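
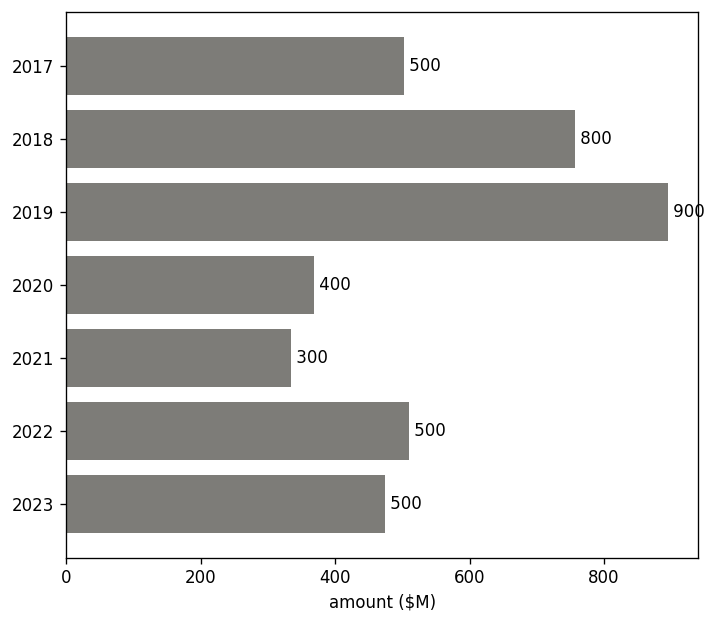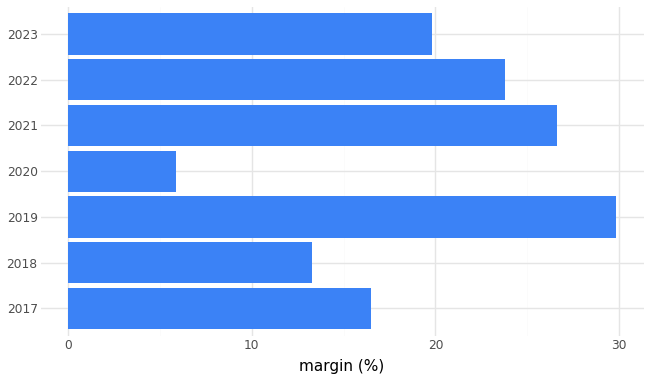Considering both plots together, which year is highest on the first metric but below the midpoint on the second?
Chart 2 median margin (%) ≈ 20; below-median years: 2017, 2018, 2020. Among those, 2018 has the highest amount ($M) (≈ 800).

2018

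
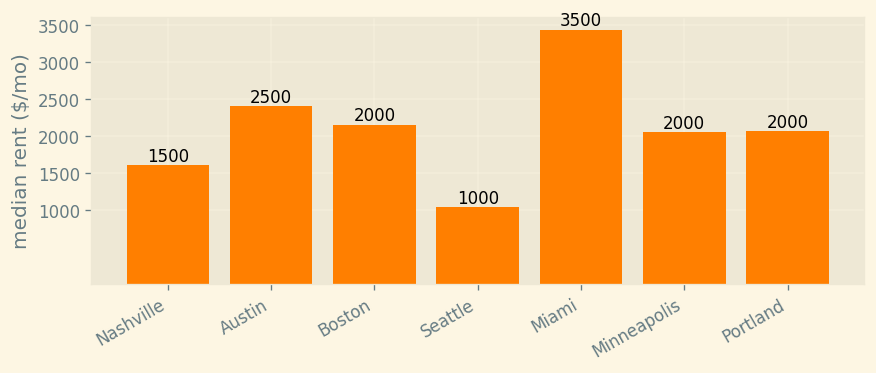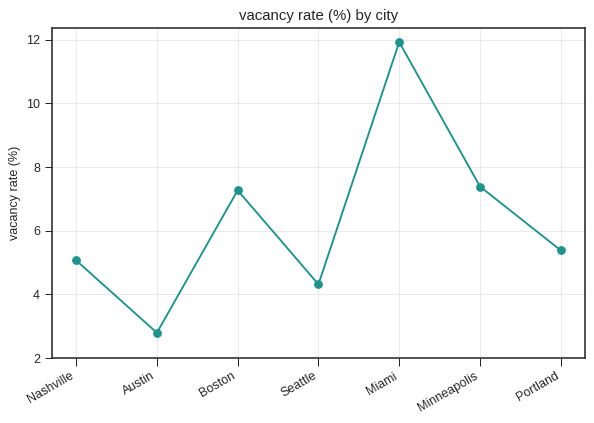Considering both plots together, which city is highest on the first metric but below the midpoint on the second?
Chart 2 median vacancy rate (%) ≈ 6; below-median cities: Nashville, Austin, Seattle. Among those, Austin has the highest median rent ($/mo) (≈ 2500).

Austin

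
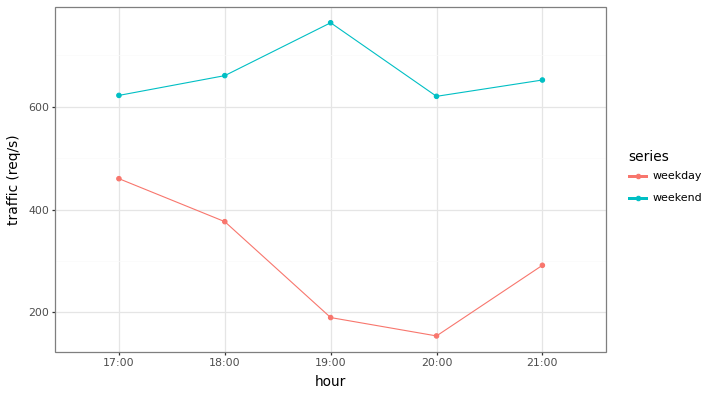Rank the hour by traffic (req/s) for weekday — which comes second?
18:00

Top 3 for weekday: 17:00 ≈ 500, 18:00 ≈ 400, 21:00 ≈ 300.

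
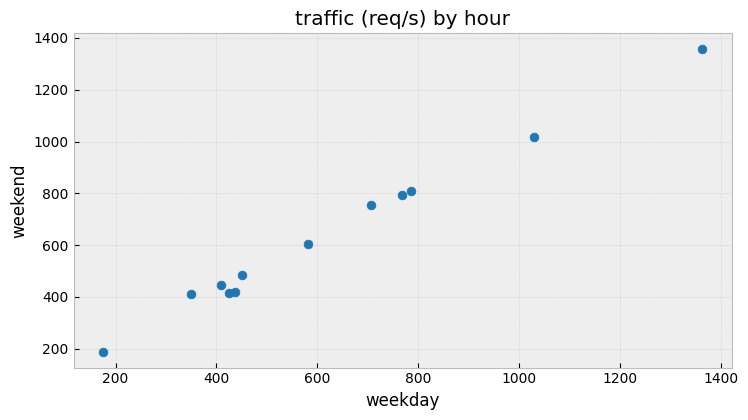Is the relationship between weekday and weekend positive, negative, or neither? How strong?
Points are positively correlated; strong (|r| ≈ 1.0).

positive, strong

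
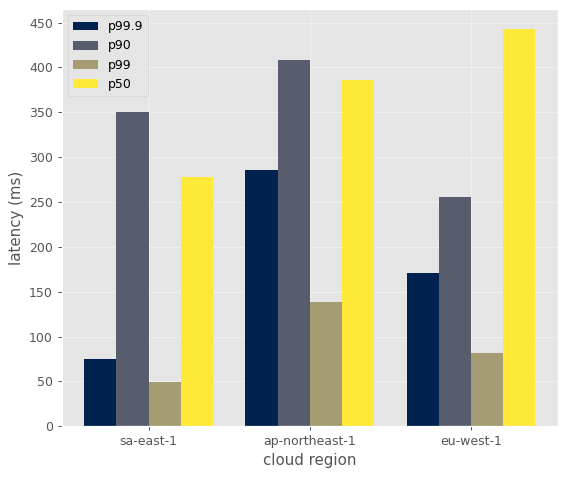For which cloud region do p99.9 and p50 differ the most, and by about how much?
eu-west-1: p99.9 ≈ 150, p50 ≈ 450 → gap ≈ 300. Next-largest (sa-east-1) is only ≈ 200.

eu-west-1, ≈ 300 ms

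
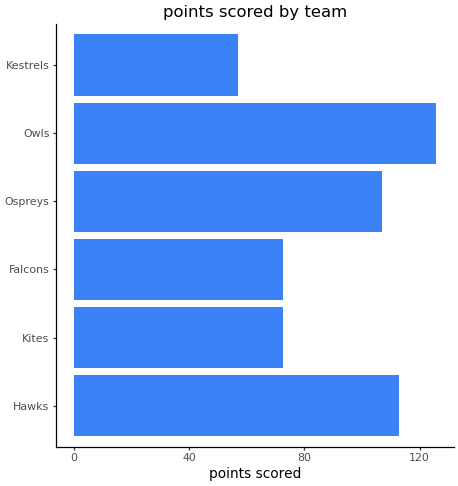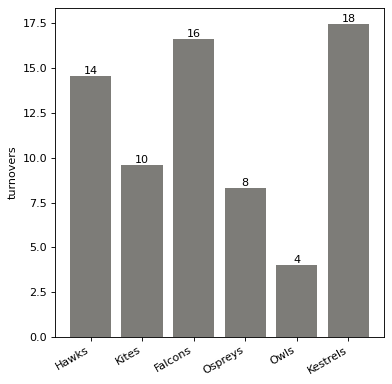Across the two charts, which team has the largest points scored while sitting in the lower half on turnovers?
Owls

Chart 2 median turnovers ≈ 12; below-median teams: Kites, Ospreys, Owls. Among those, Owls has the highest points scored (≈ 120).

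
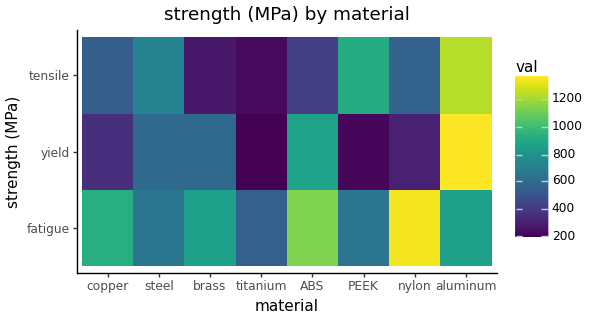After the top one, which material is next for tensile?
Top 3 for tensile: aluminum ≈ 1200, PEEK ≈ 900, steel ≈ 700.

PEEK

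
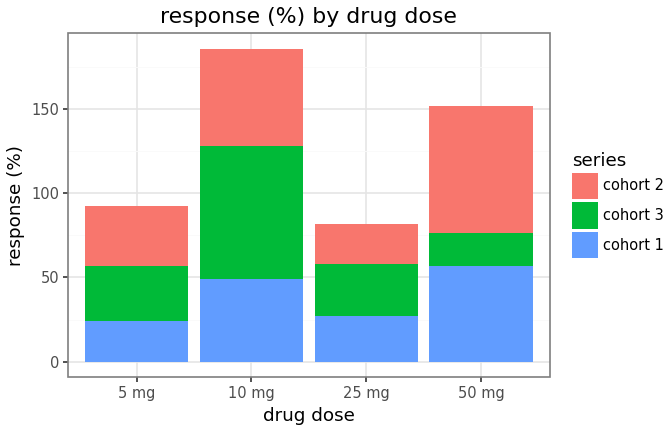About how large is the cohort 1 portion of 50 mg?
cohort 1 top ≈ 60, bottom ≈ 0; segment ≈ 60.

≈ 60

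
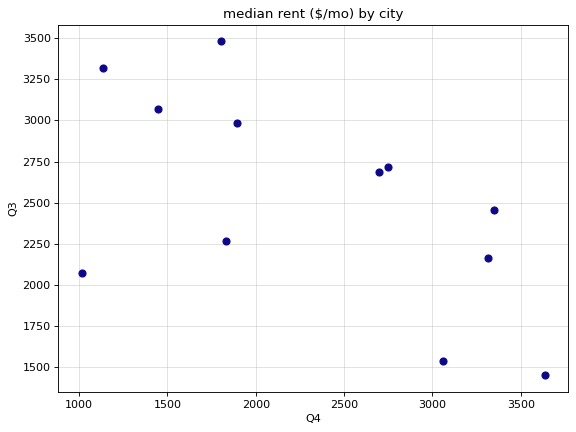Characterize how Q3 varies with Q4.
negative, moderate

Points are negatively correlated; moderate (|r| ≈ 0.6).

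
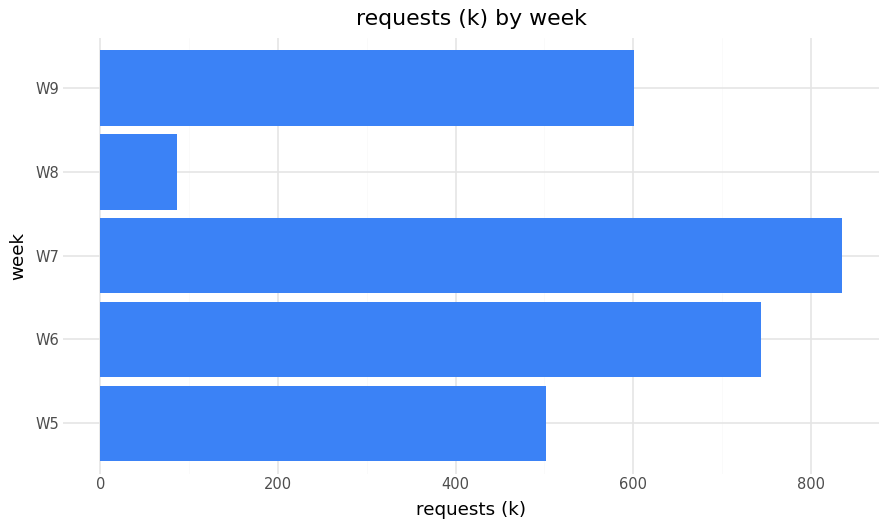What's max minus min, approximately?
Max W7 ≈ 800, min W8 ≈ 100; range ≈ 700.

≈ 700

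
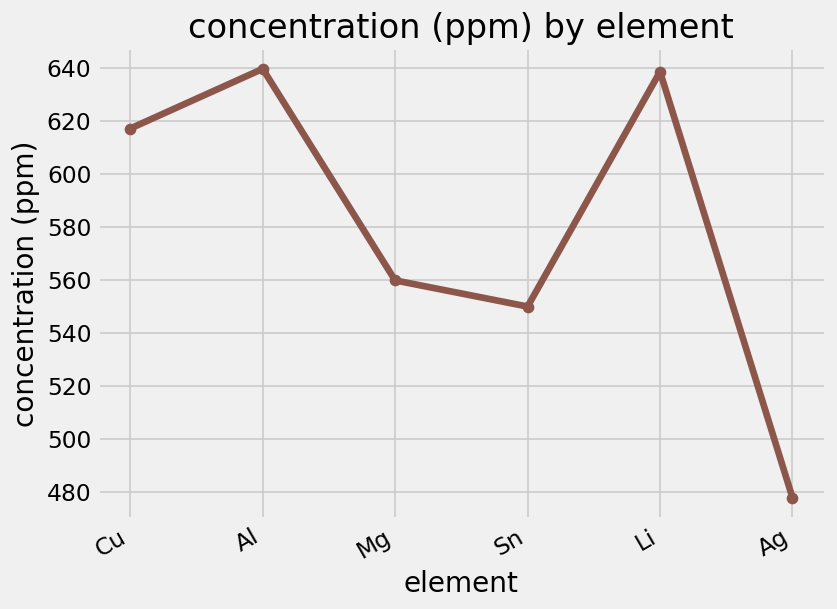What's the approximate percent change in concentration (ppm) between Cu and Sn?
Cu ≈ 620, Sn ≈ 540; (540 − 620) / 620 ≈ -12.9%.

≈ -12.9%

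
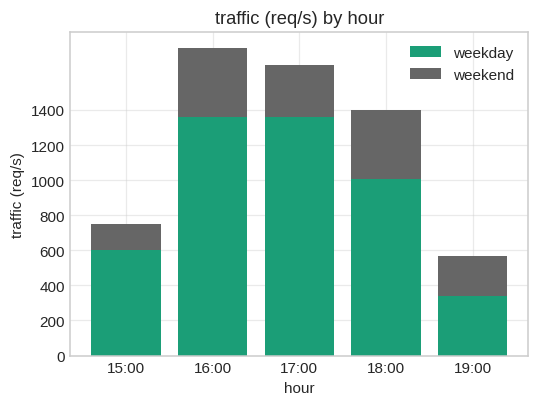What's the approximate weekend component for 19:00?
≈ 200

weekend top ≈ 600, bottom ≈ 400; segment ≈ 200.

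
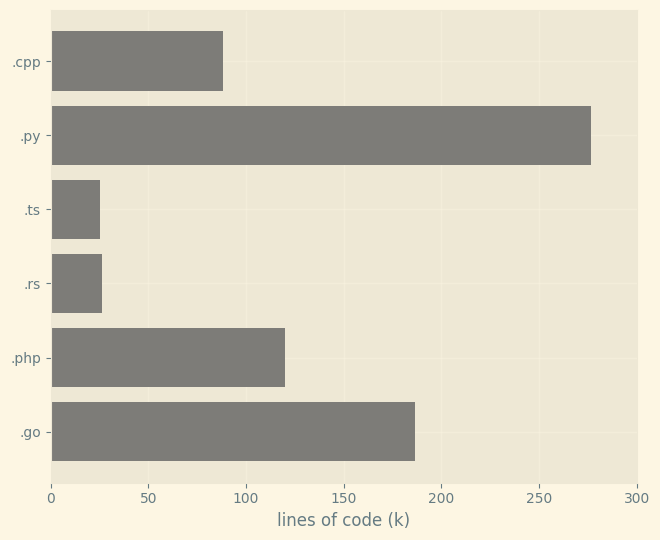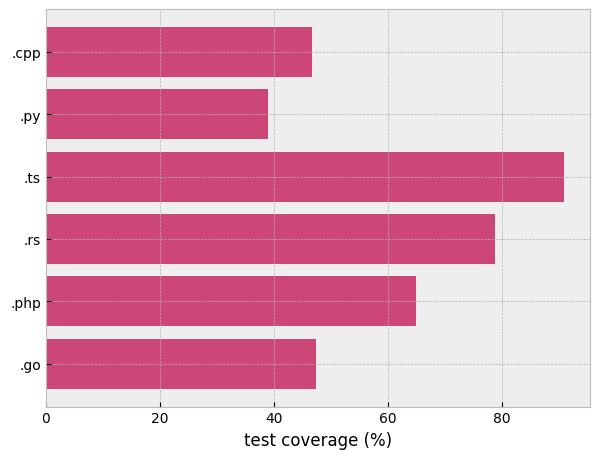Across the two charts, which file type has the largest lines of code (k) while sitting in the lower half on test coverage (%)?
Chart 2 median test coverage (%) ≈ 60; below-median file types: .cpp, .py, .go. Among those, .py has the highest lines of code (k) (≈ 300).

.py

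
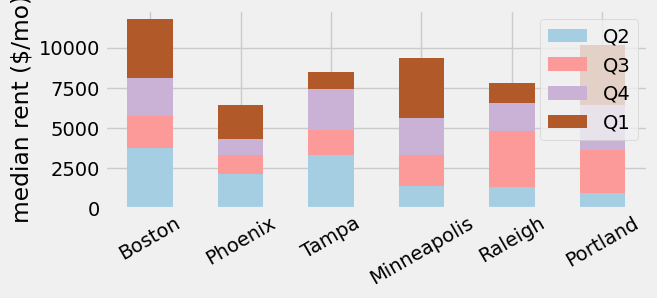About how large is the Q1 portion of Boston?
≈ 4000

Q1 top ≈ 12000, bottom ≈ 8000; segment ≈ 4000.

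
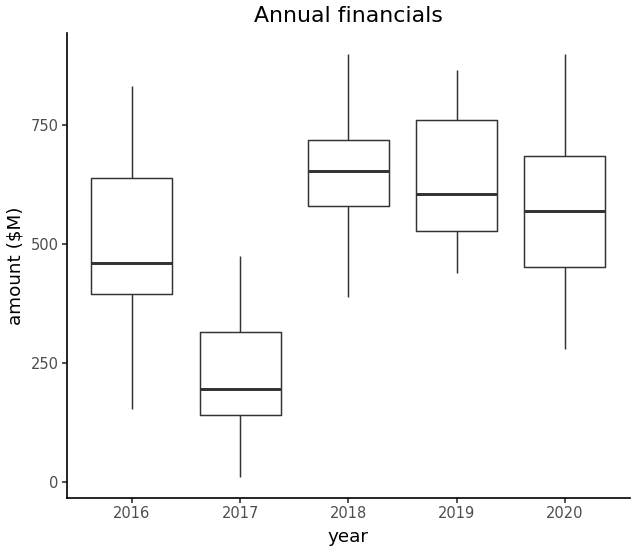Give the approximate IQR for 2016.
Q3 ≈ 650, Q1 ≈ 400; IQR ≈ 250.

≈ 250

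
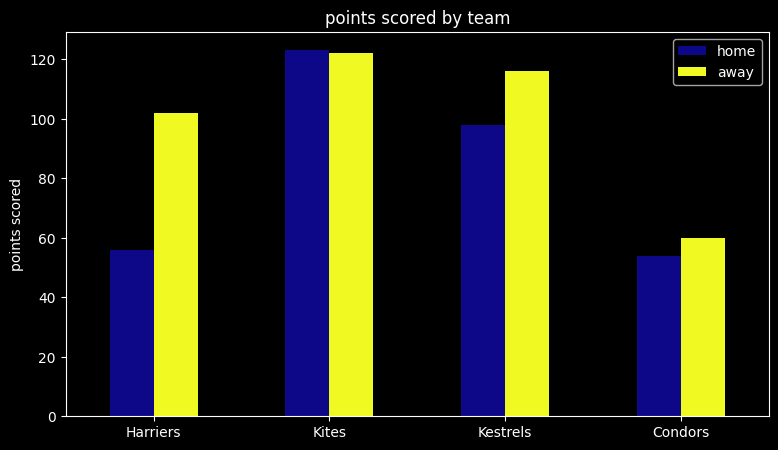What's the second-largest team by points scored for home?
Top 3 for home: Kites ≈ 120, Kestrels ≈ 100, Harriers ≈ 60.

Kestrels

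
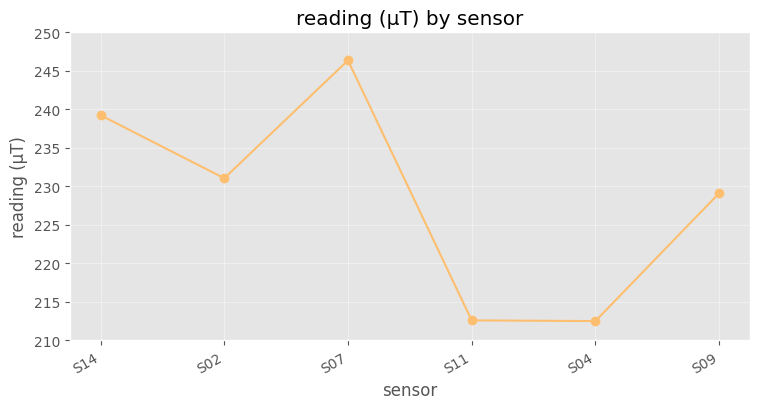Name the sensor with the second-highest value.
Top 3: S07 ≈ 245, S14 ≈ 240, S02 ≈ 230.

S14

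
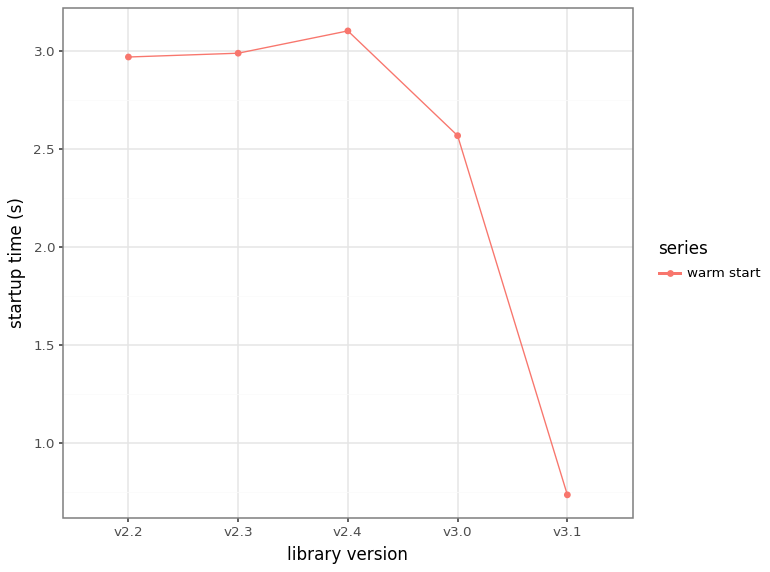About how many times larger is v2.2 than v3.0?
≈ 1.15×

v2.2 ≈ 3.0, v3.0 ≈ 2.6; 3.0/2.6 ≈ 1.15.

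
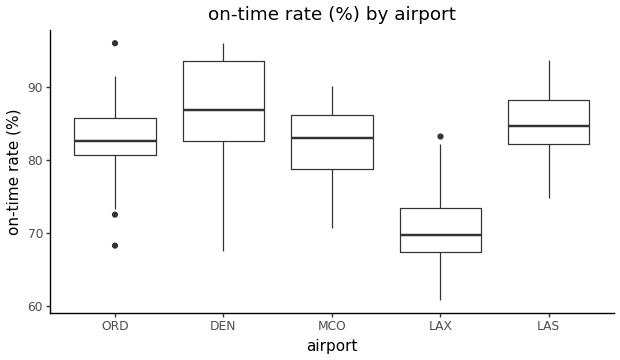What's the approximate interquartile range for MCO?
Q3 ≈ 86, Q1 ≈ 78; IQR ≈ 8.

≈ 8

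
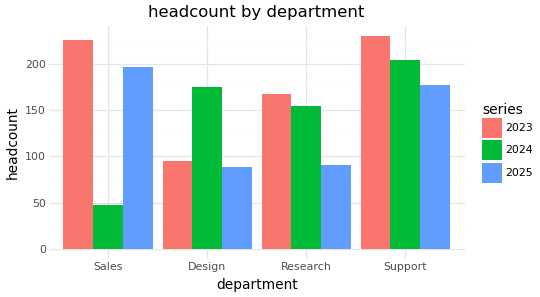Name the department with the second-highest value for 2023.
Sales

Top 3 for 2023: Support ≈ 240, Sales ≈ 220, Research ≈ 160.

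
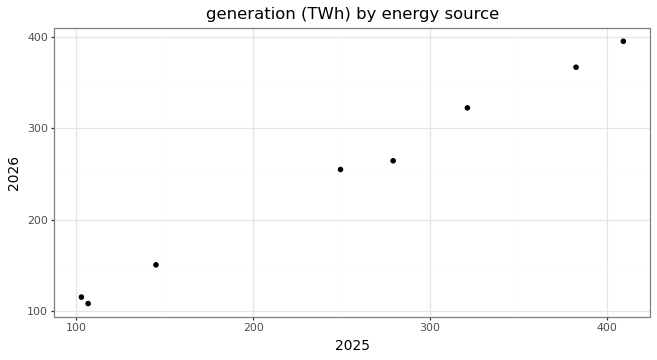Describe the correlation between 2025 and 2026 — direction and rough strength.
positive, strong

Points are positively correlated; strong (|r| ≈ 1.0).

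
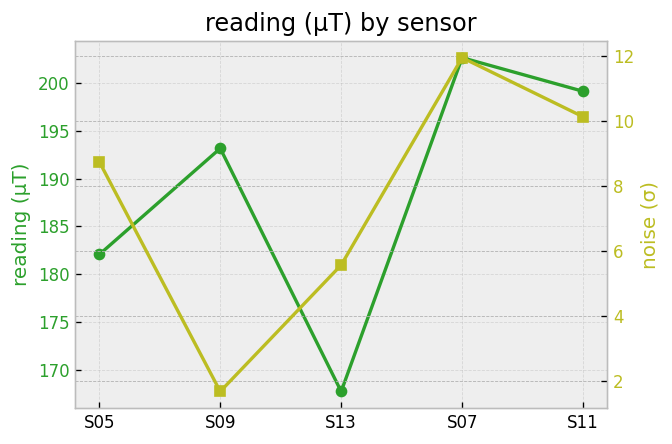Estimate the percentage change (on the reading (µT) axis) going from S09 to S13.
S09 ≈ 195, S13 ≈ 170; (170 − 195) / 195 ≈ -12.8%.

≈ -12.8%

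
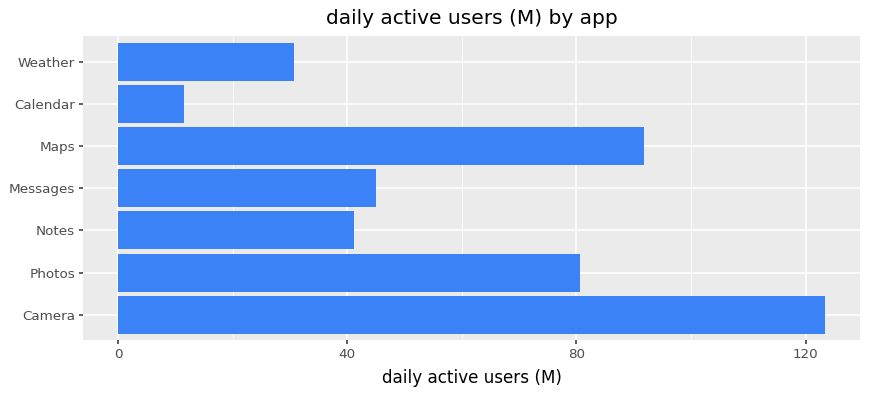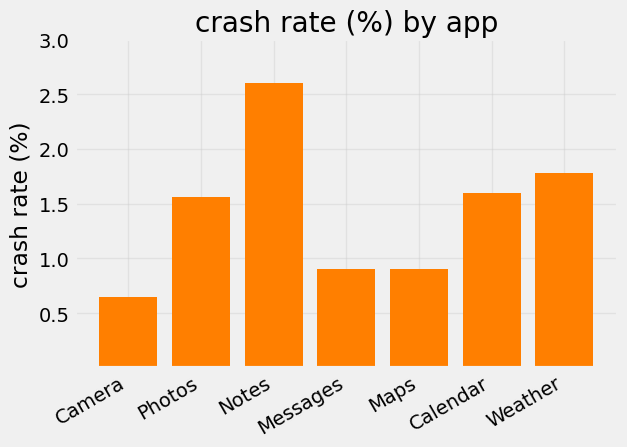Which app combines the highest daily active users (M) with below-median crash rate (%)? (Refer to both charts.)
Chart 2 median crash rate (%) ≈ 1.5; below-median apps: Camera, Messages, Maps. Among those, Camera has the highest daily active users (M) (≈ 120).

Camera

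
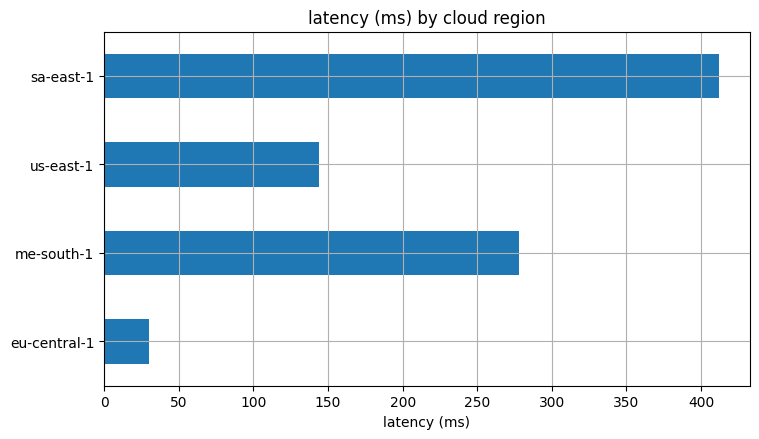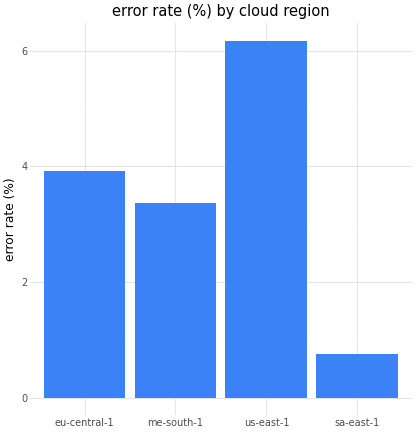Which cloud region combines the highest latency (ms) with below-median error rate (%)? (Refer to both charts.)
Chart 2 median error rate (%) ≈ 4; below-median cloud regions: me-south-1, sa-east-1. Among those, sa-east-1 has the highest latency (ms) (≈ 400).

sa-east-1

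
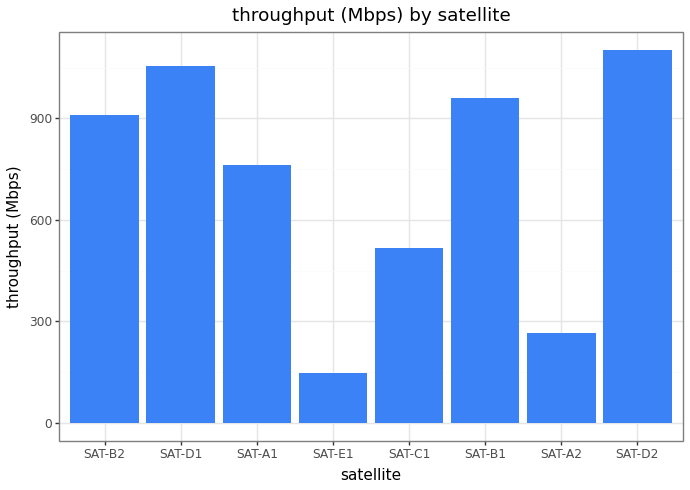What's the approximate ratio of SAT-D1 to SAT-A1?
SAT-D1 ≈ 1100, SAT-A1 ≈ 800; 1100/800 ≈ 1.38.

≈ 1.38×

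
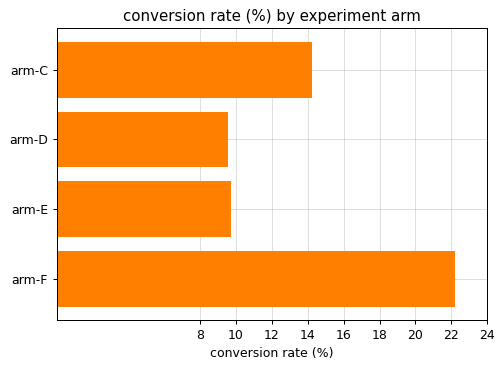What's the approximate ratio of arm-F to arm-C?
≈ 1.57×

arm-F ≈ 22, arm-C ≈ 14; 22/14 ≈ 1.57.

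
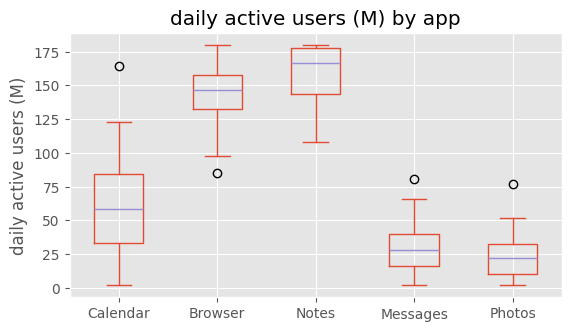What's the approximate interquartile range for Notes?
≈ 40

Q3 ≈ 180, Q1 ≈ 140; IQR ≈ 40.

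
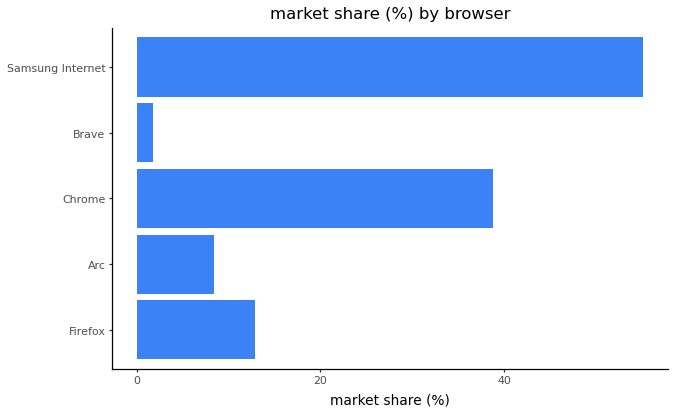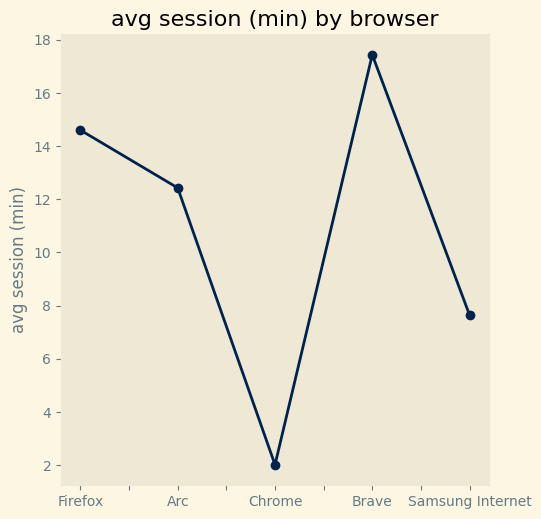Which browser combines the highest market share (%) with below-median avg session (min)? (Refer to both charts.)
Chart 2 median avg session (min) ≈ 12; below-median browsers: Chrome, Samsung Internet. Among those, Samsung Internet has the highest market share (%) (≈ 60).

Samsung Internet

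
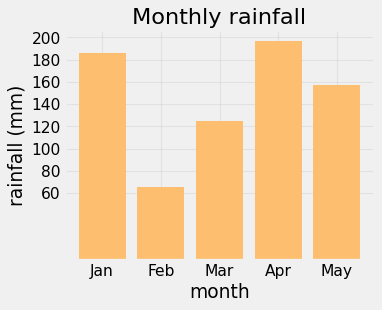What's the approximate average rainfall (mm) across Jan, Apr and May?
≈ 180

(180 + 200 + 160) / 3 ≈ 180.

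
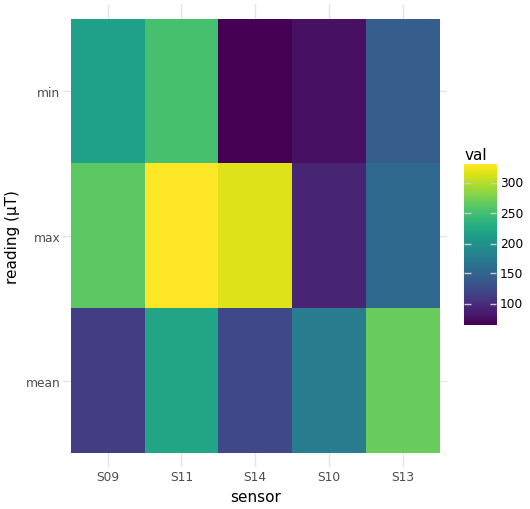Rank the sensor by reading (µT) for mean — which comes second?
Top 3 for mean: S13 ≈ 275, S11 ≈ 225, S10 ≈ 175.

S11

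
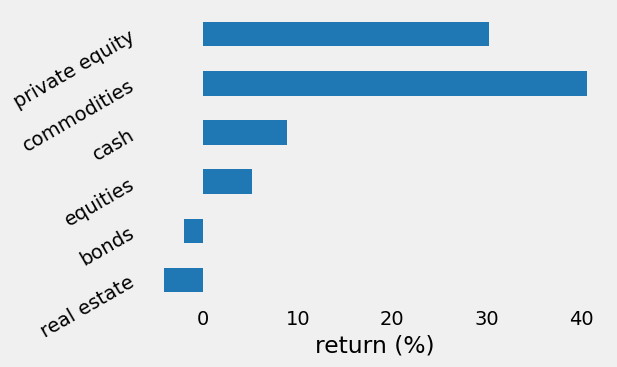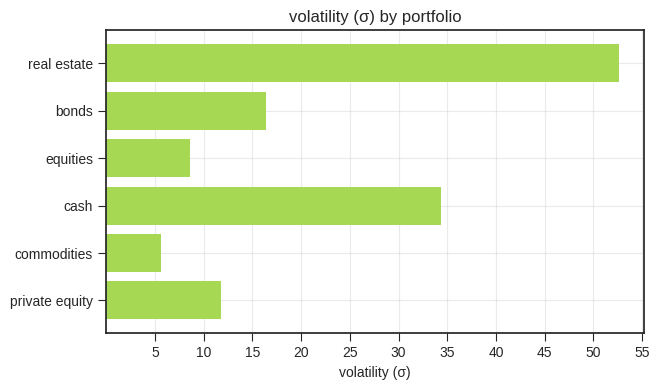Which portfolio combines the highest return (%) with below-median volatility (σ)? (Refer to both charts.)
Chart 2 median volatility (σ) ≈ 15; below-median portfolios: equities, commodities, private equity. Among those, commodities has the highest return (%) (≈ 40).

commodities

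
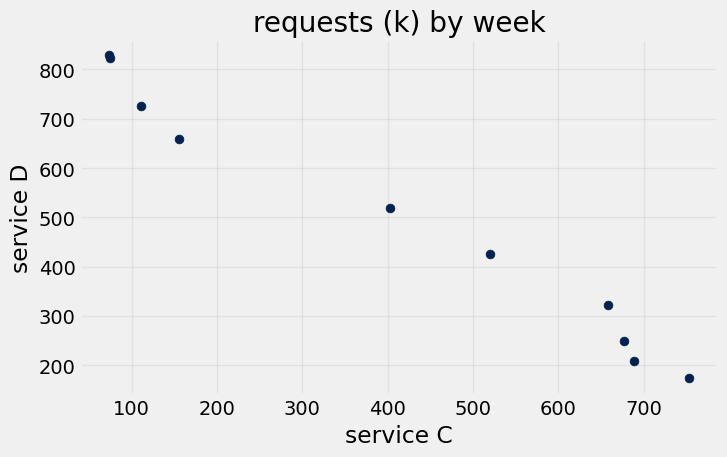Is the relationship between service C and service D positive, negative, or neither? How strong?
negative, strong

Points are negatively correlated; strong (|r| ≈ 1.0).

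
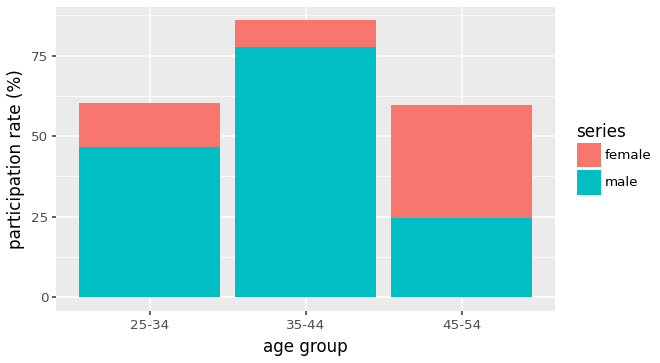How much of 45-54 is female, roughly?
female top ≈ 60, bottom ≈ 20; segment ≈ 40.

≈ 40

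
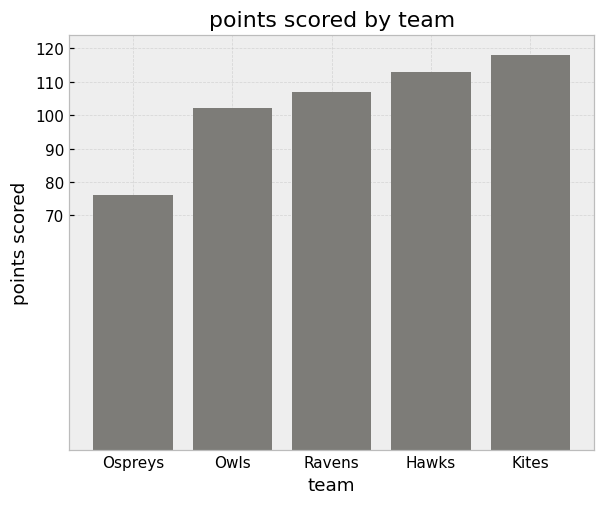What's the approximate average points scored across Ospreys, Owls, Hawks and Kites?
(80 + 100 + 110 + 120) / 4 ≈ 102.

≈ 102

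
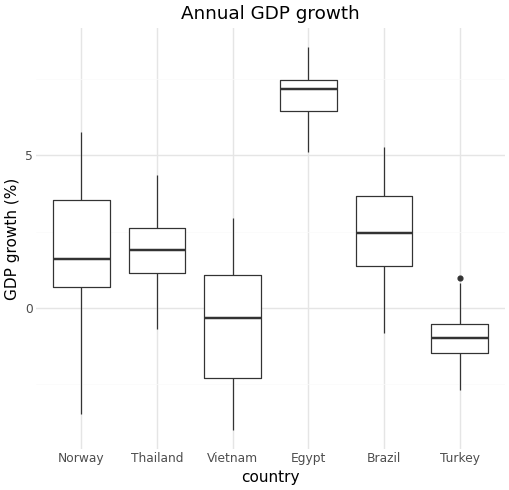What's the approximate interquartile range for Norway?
≈ 3

Q3 ≈ 4, Q1 ≈ 1; IQR ≈ 3.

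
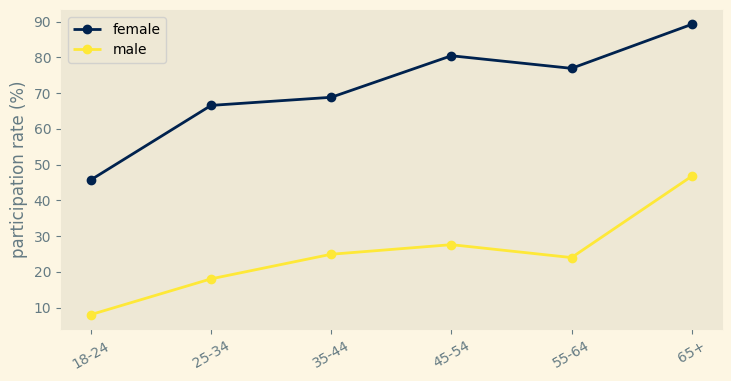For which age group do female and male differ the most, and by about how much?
55-64: female ≈ 80, male ≈ 20 → gap ≈ 60. Next-largest (45-54) is only ≈ 50.

55-64, ≈ 60 %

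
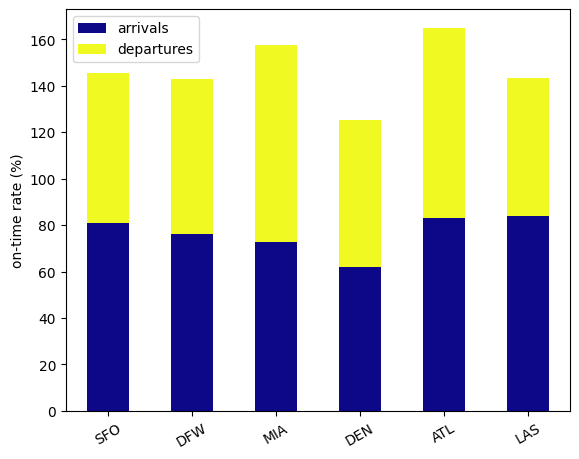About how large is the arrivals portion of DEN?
arrivals top ≈ 60, bottom ≈ 0; segment ≈ 60.

≈ 60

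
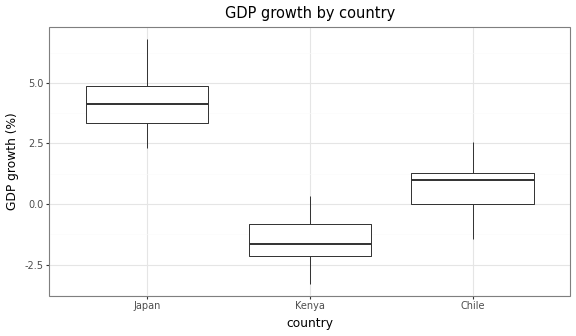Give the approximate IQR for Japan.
≈ 1.5

Q3 ≈ 5.0, Q1 ≈ 3.5; IQR ≈ 1.5.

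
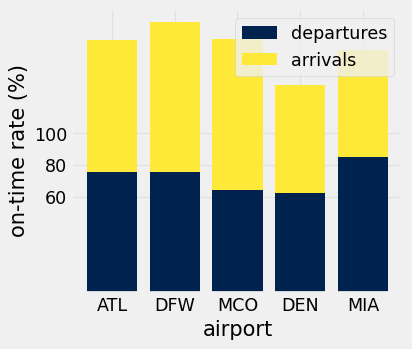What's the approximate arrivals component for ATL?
≈ 80

arrivals top ≈ 160, bottom ≈ 80; segment ≈ 80.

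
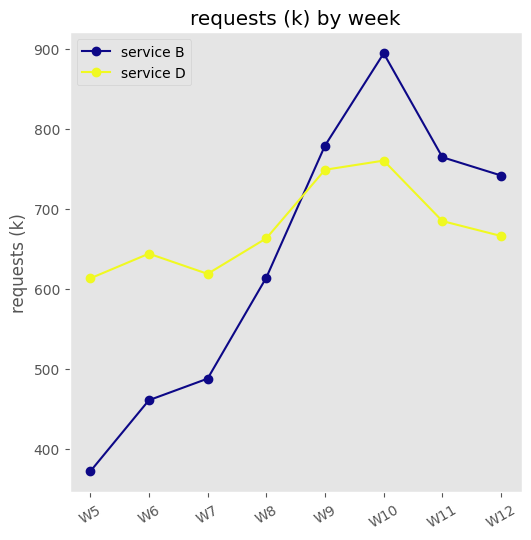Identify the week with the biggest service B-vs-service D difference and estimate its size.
W5, ≈ 250 k

W5: service B ≈ 350, service D ≈ 600 → gap ≈ 250. Next-largest (W6) is only ≈ 200.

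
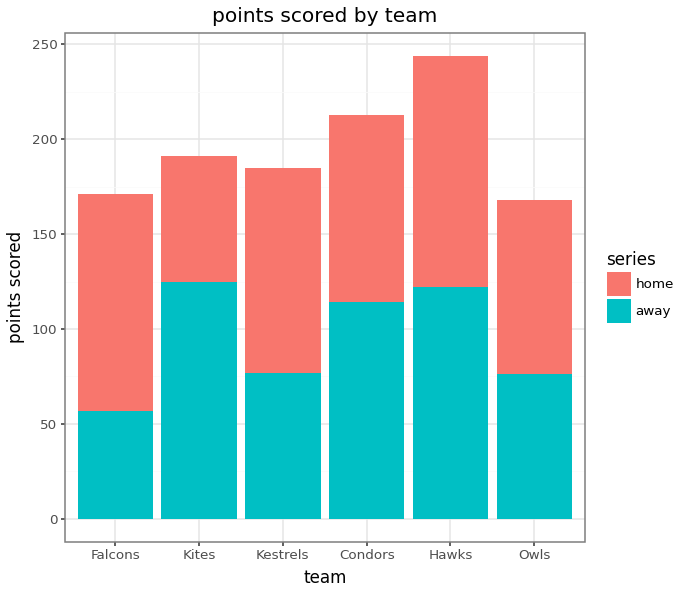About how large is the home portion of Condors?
home top ≈ 225, bottom ≈ 125; segment ≈ 100.

≈ 100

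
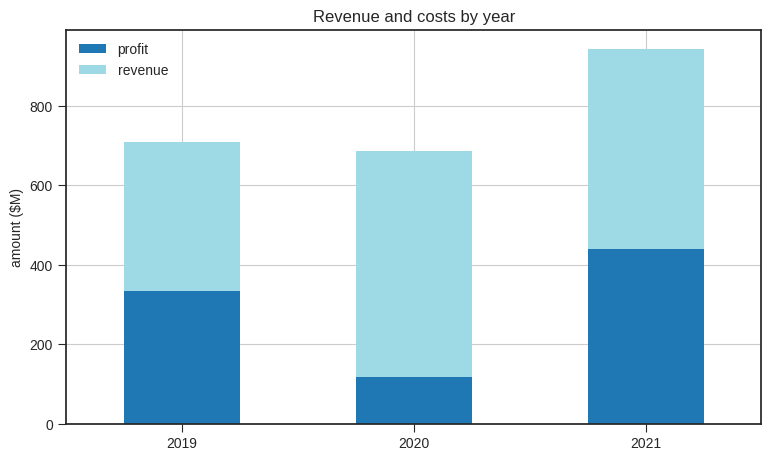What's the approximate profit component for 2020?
≈ 100

profit top ≈ 100, bottom ≈ 0; segment ≈ 100.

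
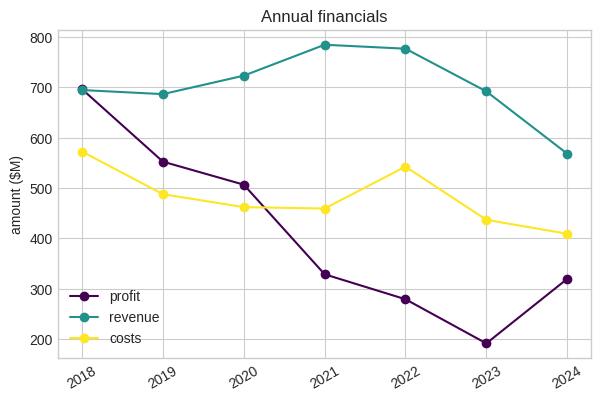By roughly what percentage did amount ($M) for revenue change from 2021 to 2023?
2021 ≈ 800, 2023 ≈ 700; (700 − 800) / 800 ≈ -12.5%.

≈ -12.5%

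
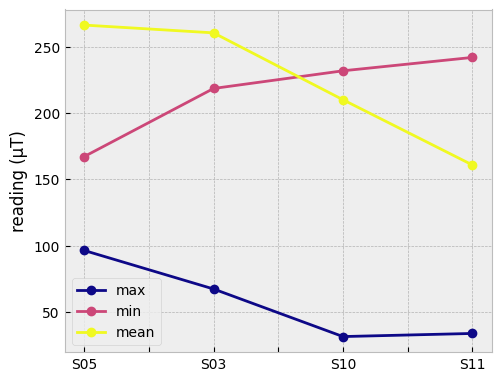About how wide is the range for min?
≈ 80

Max S11 ≈ 240, min S05 ≈ 160; range ≈ 80.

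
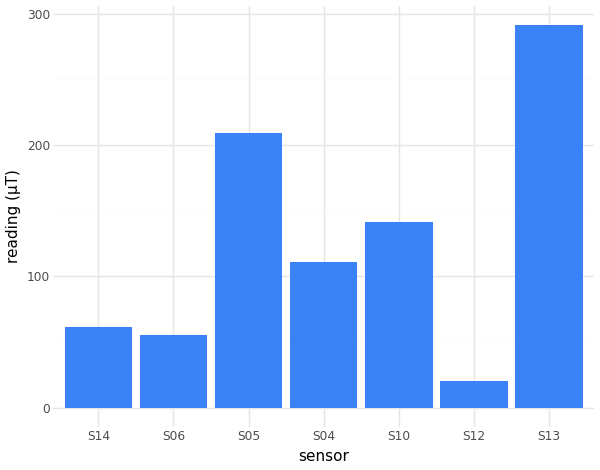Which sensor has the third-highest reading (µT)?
Top 4: S13 ≈ 300, S05 ≈ 200, S10 ≈ 150, S04 ≈ 100.

S10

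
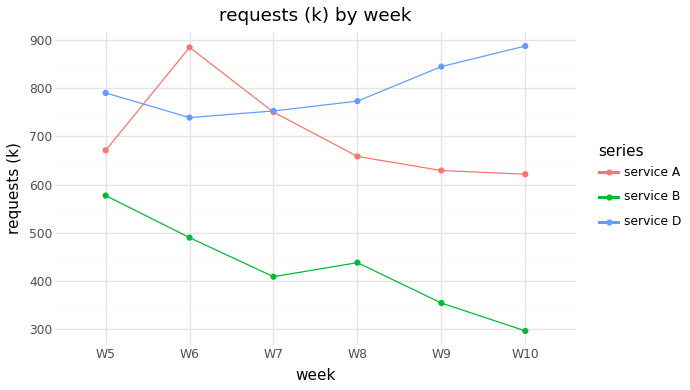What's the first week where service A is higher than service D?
W6

W5: service A ≈ 650 vs service D ≈ 800 (not yet); W6: service A ≈ 900 vs service D ≈ 750 (first crossover).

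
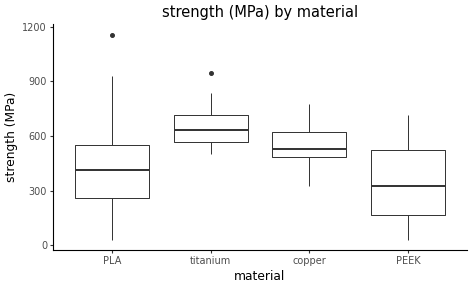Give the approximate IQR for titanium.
Q3 ≈ 700, Q1 ≈ 550; IQR ≈ 150.

≈ 150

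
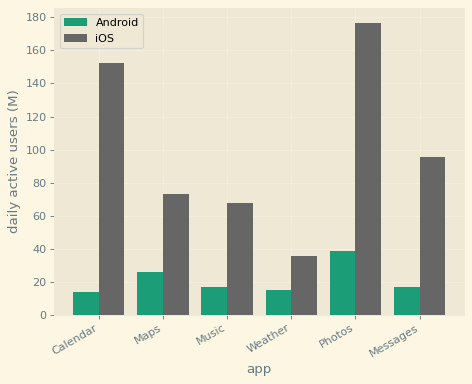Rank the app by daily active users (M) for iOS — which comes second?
Top 3 for iOS: Photos ≈ 180, Calendar ≈ 160, Messages ≈ 100.

Calendar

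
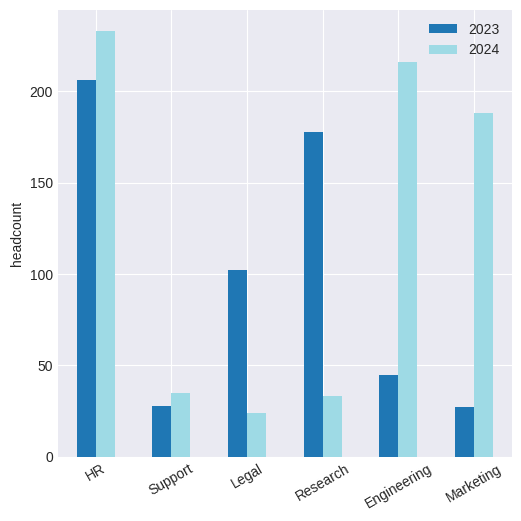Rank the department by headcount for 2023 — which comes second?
Research

Top 3 for 2023: HR ≈ 200, Research ≈ 180, Legal ≈ 100.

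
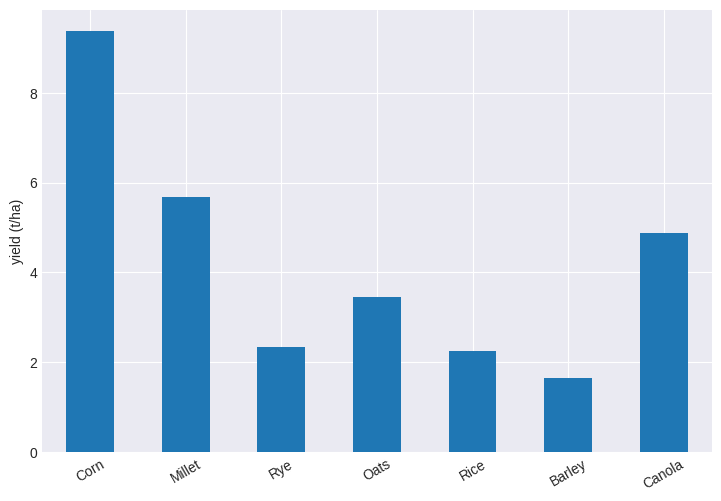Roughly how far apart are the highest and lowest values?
≈ 7

Max Corn ≈ 9, min Barley ≈ 2; range ≈ 7.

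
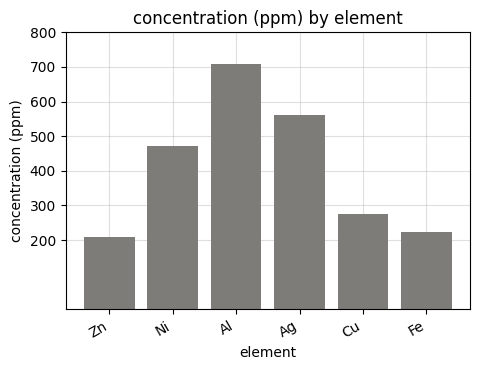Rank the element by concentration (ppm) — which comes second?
Top 3: Al ≈ 700, Ag ≈ 600, Ni ≈ 500.

Ag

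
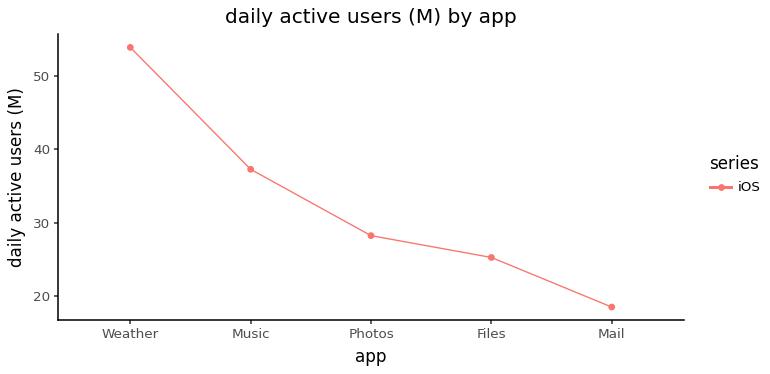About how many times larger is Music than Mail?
≈ 1.75×

Music ≈ 35, Mail ≈ 20; 35/20 ≈ 1.75.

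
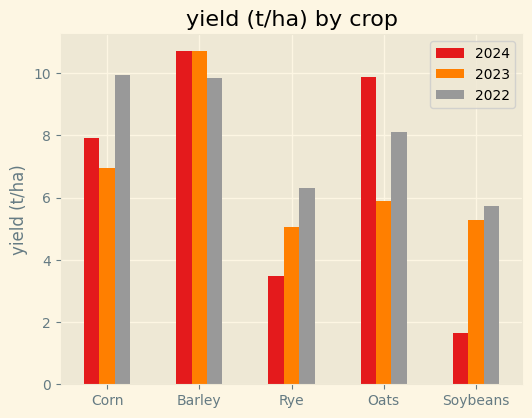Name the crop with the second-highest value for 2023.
Top 3 for 2023: Barley ≈ 11, Corn ≈ 7, Oats ≈ 6.

Corn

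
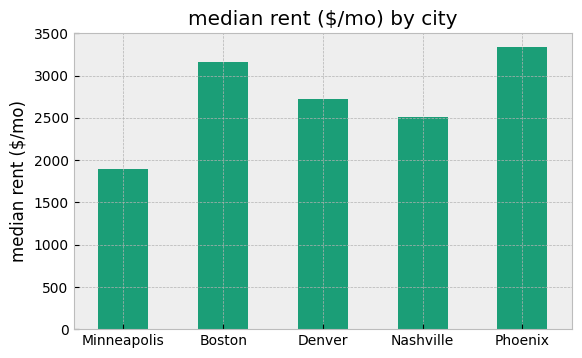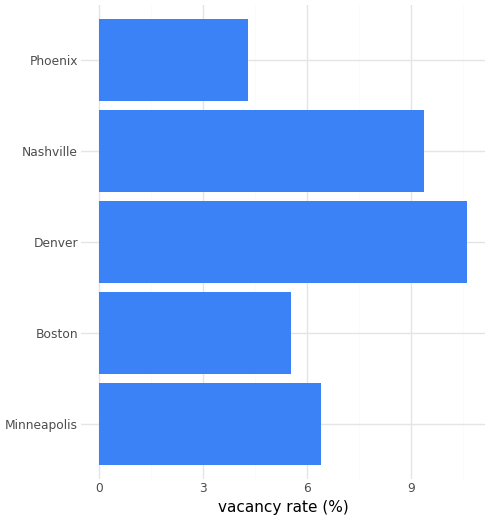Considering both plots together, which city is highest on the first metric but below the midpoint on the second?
Chart 2 median vacancy rate (%) ≈ 6; below-median cities: Boston, Phoenix. Among those, Phoenix has the highest median rent ($/mo) (≈ 3500).

Phoenix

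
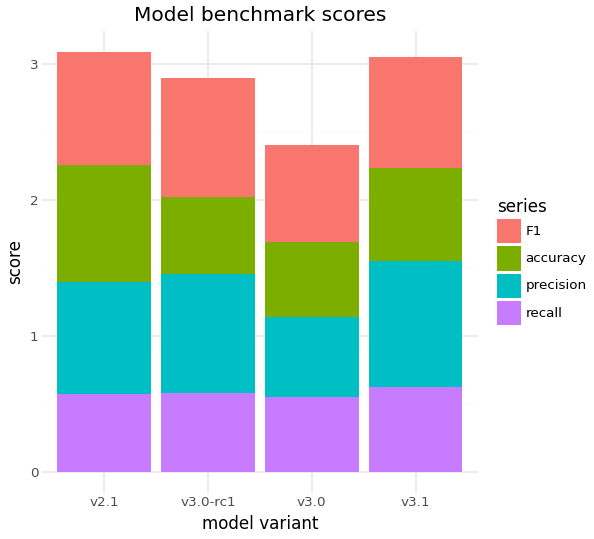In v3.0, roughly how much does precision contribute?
≈ 0.5

precision top ≈ 1.0, bottom ≈ 0.5; segment ≈ 0.5.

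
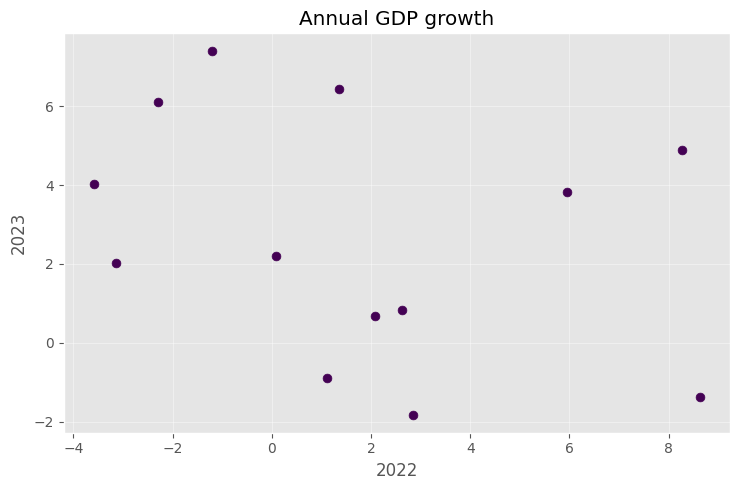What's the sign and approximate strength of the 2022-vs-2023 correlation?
Points are negatively correlated; weak (|r| ≈ 0.3).

negative, weak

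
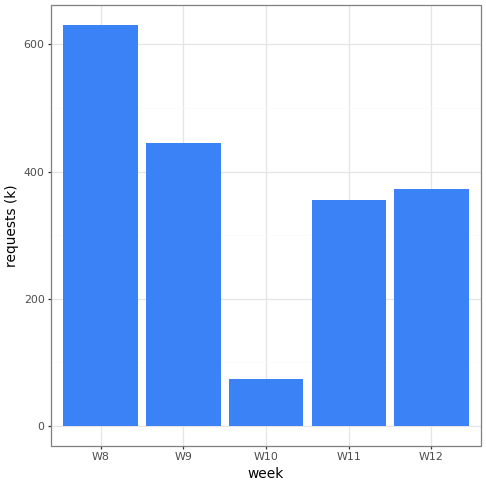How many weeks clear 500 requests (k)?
Above 500: W8.

1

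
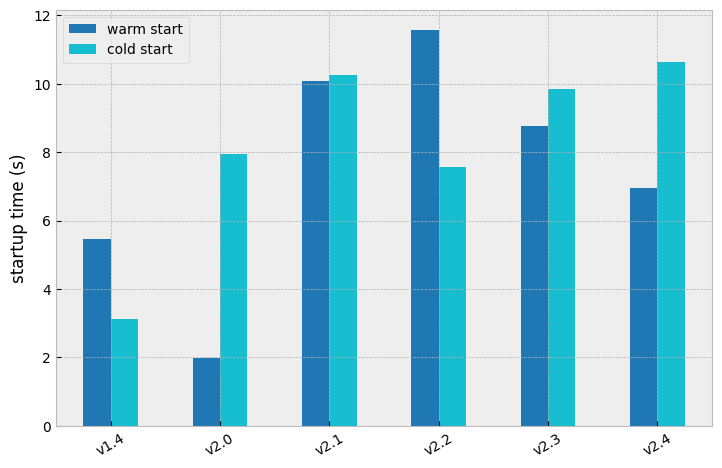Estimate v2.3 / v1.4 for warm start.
v2.3 ≈ 9, v1.4 ≈ 5; 9/5 ≈ 1.8.

≈ 1.8×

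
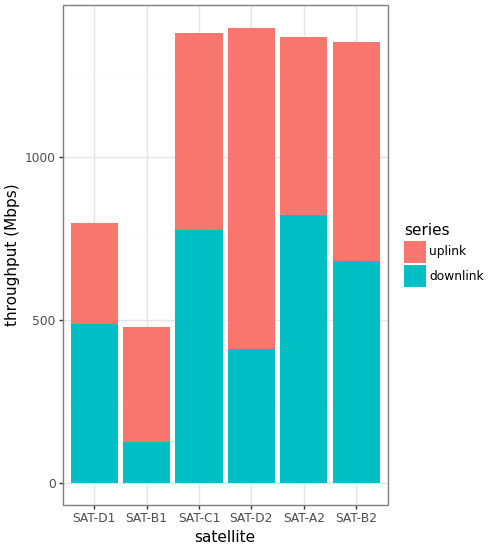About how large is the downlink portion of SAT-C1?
downlink top ≈ 800, bottom ≈ 0; segment ≈ 800.

≈ 800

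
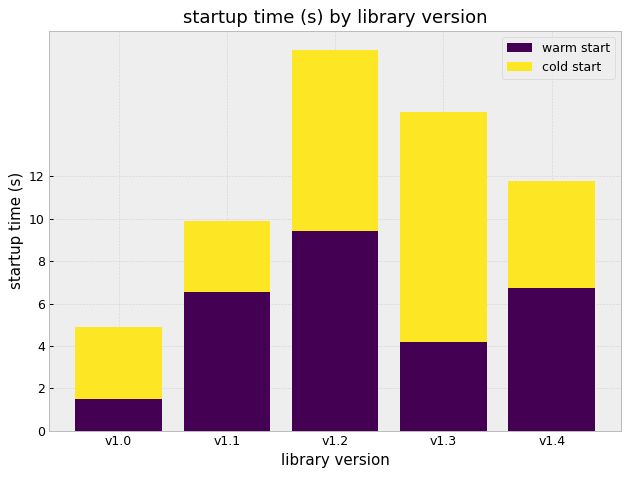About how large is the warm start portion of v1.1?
≈ 6

warm start top ≈ 6, bottom ≈ 0; segment ≈ 6.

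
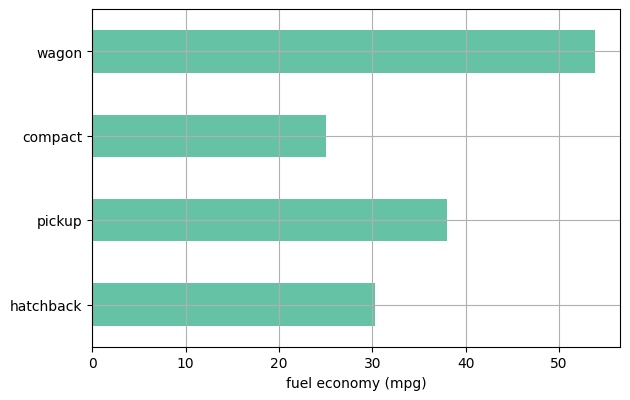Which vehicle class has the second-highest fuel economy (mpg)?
Top 3: wagon ≈ 55, pickup ≈ 40, hatchback ≈ 30.

pickup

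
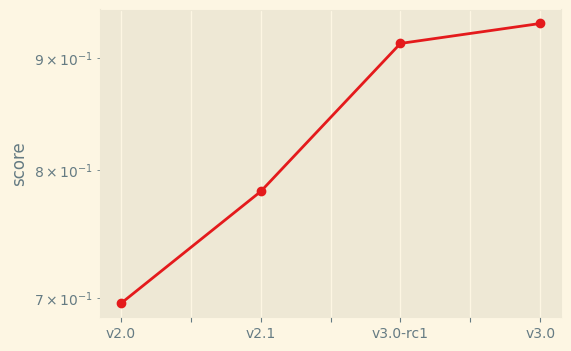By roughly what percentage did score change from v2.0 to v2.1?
v2.0 ≈ 0.70, v2.1 ≈ 0.78; (0.78 − 0.70) / 0.70 ≈ +11.4%.

≈ +11.4%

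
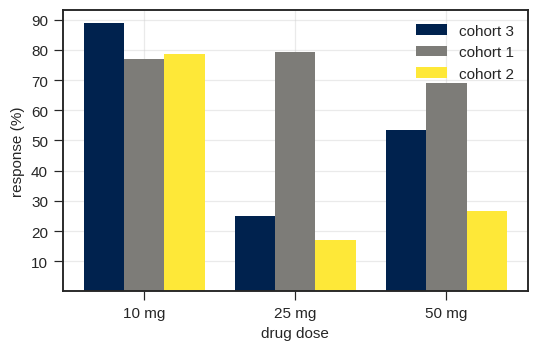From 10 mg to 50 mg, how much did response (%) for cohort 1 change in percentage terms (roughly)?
≈ -12.5%

10 mg ≈ 80, 50 mg ≈ 70; (70 − 80) / 80 ≈ -12.5%.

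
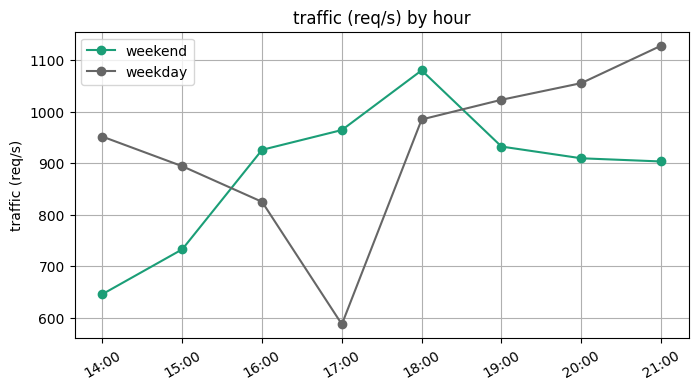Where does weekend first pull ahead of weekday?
15:00: weekend ≈ 750 vs weekday ≈ 900 (not yet); 16:00: weekend ≈ 950 vs weekday ≈ 800 (first crossover).

16:00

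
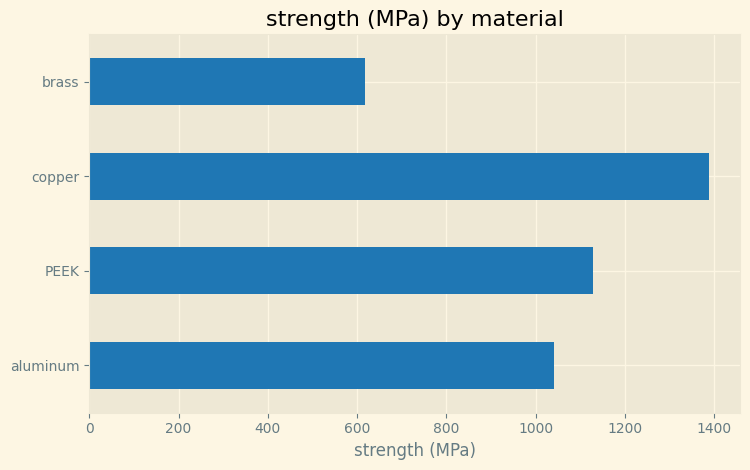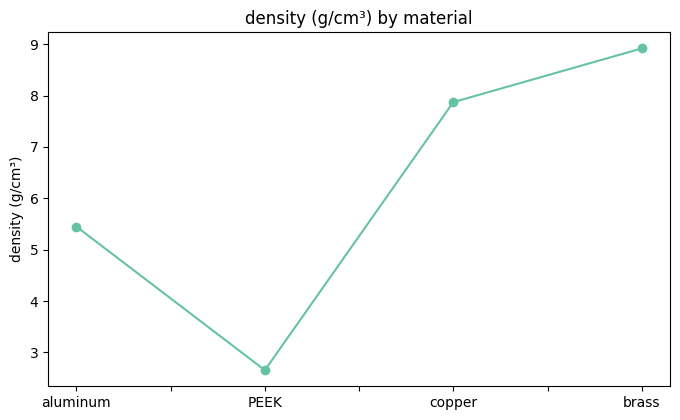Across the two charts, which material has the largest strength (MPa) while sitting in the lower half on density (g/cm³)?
PEEK

Chart 2 median density (g/cm³) ≈ 7; below-median materials: aluminum, PEEK. Among those, PEEK has the highest strength (MPa) (≈ 1200).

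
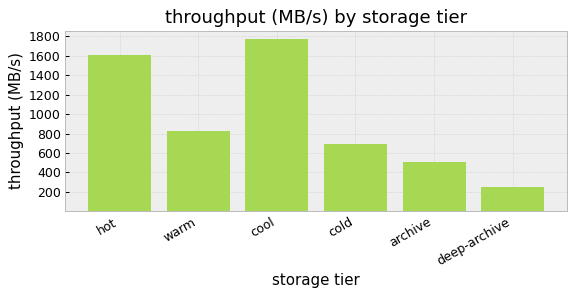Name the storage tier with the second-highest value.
Top 3: cool ≈ 1800, hot ≈ 1600, warm ≈ 800.

hot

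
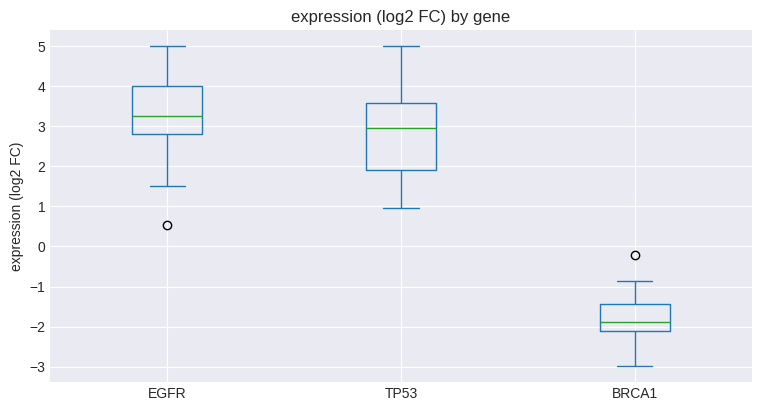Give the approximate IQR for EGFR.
Q3 ≈ 4.0, Q1 ≈ 3.0; IQR ≈ 1.0.

≈ 1.0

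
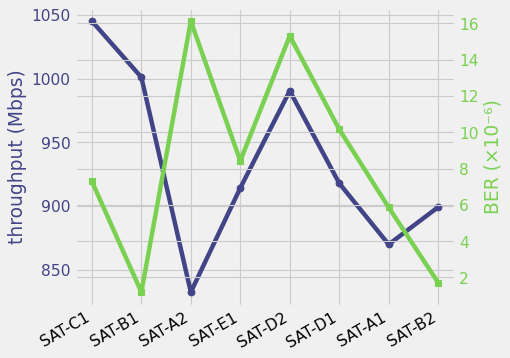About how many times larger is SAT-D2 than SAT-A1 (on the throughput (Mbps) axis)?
≈ 1.16×

SAT-D2 ≈ 1000, SAT-A1 ≈ 860; 1000/860 ≈ 1.16.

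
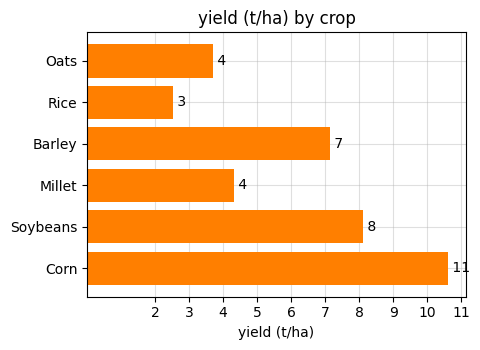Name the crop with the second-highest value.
Top 3: Corn ≈ 11, Soybeans ≈ 8, Barley ≈ 7.

Soybeans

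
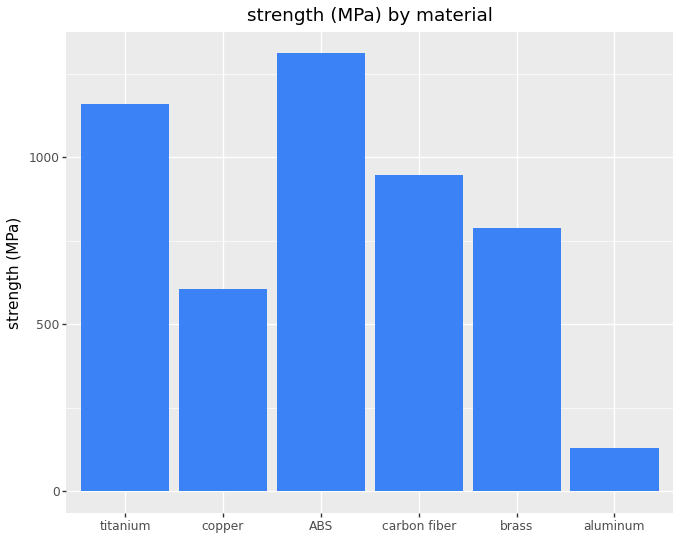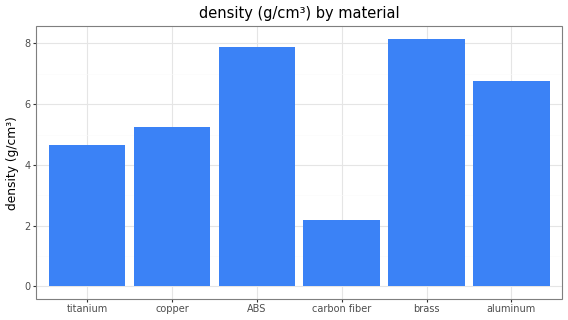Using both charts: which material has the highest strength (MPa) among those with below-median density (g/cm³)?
titanium

Chart 2 median density (g/cm³) ≈ 6; below-median materials: titanium, copper, carbon fiber. Among those, titanium has the highest strength (MPa) (≈ 1200).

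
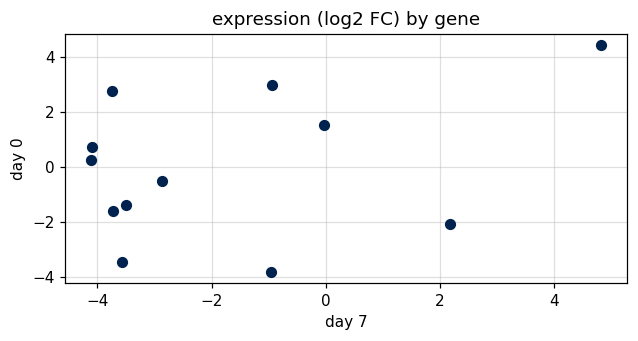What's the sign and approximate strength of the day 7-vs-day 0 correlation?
positive, weak

Points are positively correlated; weak (|r| ≈ 0.3).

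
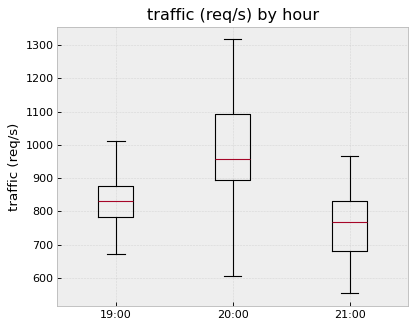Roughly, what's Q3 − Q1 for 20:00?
≈ 200

Q3 ≈ 1100, Q1 ≈ 900; IQR ≈ 200.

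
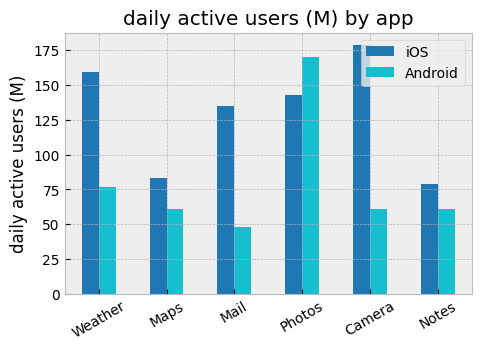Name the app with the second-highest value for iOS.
Weather

Top 3 for iOS: Camera ≈ 180, Weather ≈ 160, Photos ≈ 140.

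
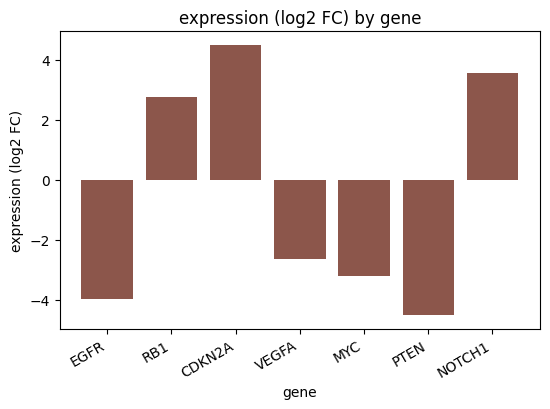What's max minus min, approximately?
Max CDKN2A ≈ 4, min PTEN ≈ -5; range ≈ 9.

≈ 9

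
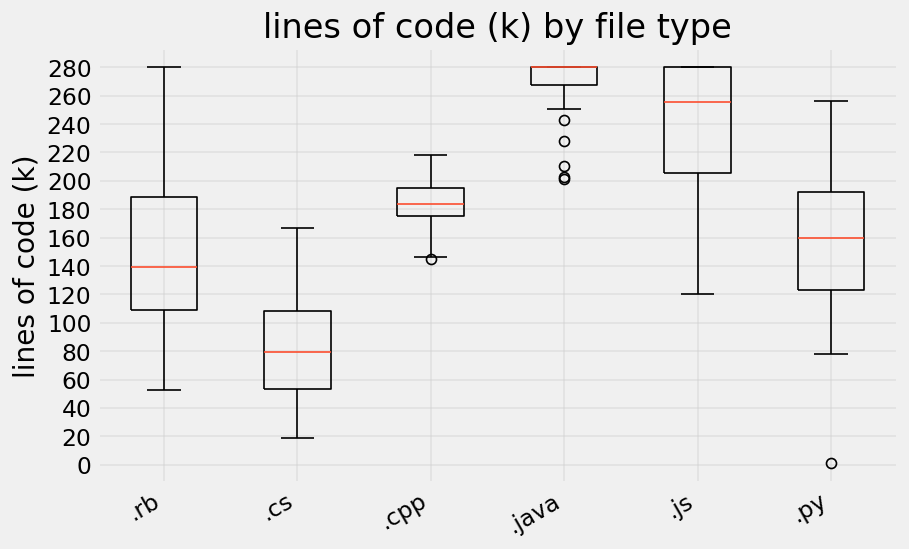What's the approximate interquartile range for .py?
Q3 ≈ 200, Q1 ≈ 120; IQR ≈ 80.

≈ 80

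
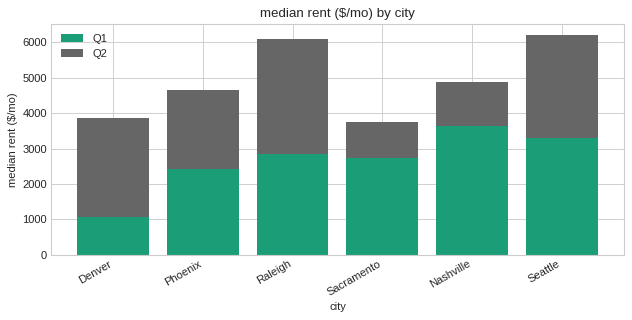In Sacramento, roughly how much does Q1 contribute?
Q1 top ≈ 3000, bottom ≈ 0; segment ≈ 3000.

≈ 3000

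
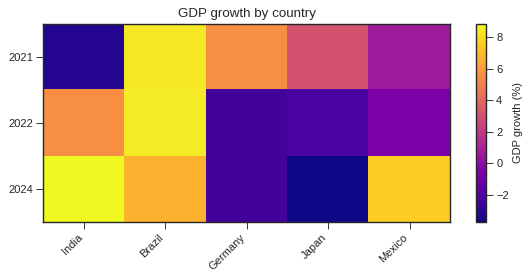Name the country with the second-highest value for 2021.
Top 3 for 2021: Brazil ≈ 8, Germany ≈ 6, Japan ≈ 4.

Germany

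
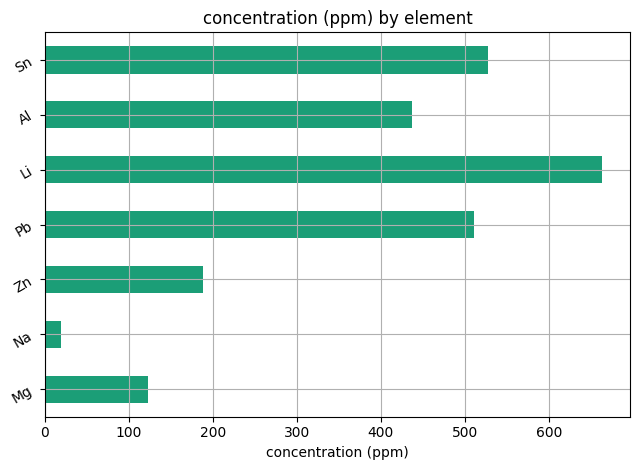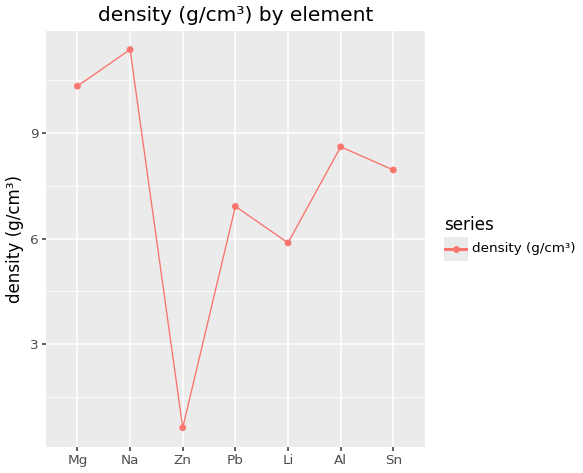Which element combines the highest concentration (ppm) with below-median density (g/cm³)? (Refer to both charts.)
Chart 2 median density (g/cm³) ≈ 8; below-median elements: Zn, Pb, Li. Among those, Li has the highest concentration (ppm) (≈ 700).

Li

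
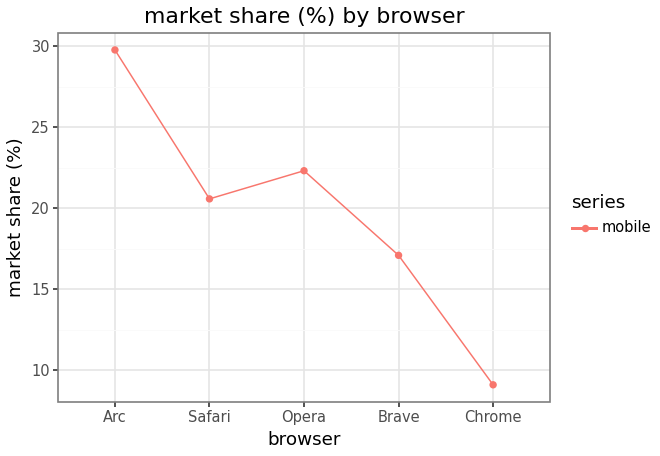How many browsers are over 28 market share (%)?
1

Above 28: Arc.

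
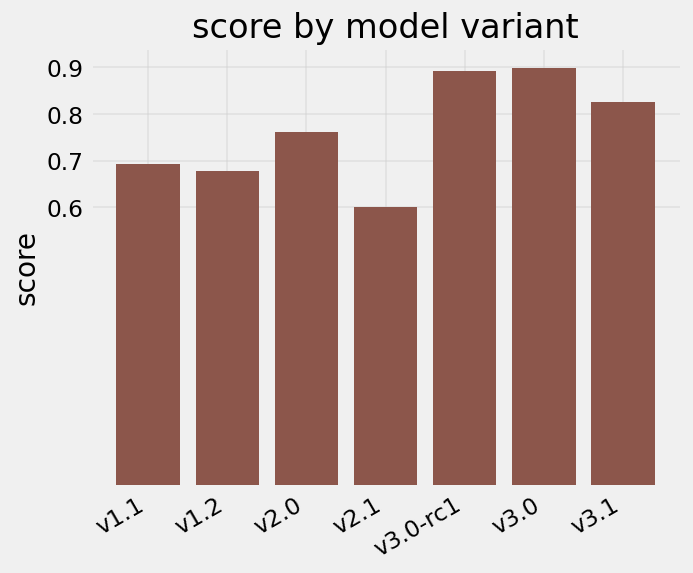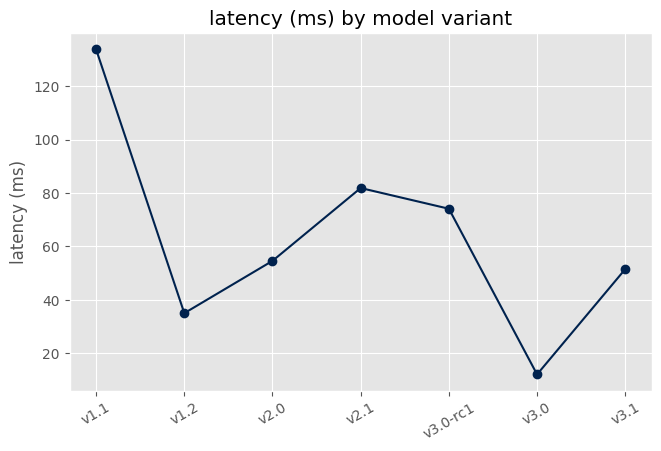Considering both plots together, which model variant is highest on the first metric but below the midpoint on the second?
Chart 2 median latency (ms) ≈ 60; below-median model variants: v1.2, v3.0, v3.1. Among those, v3.0 has the highest score (≈ 0.9).

v3.0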